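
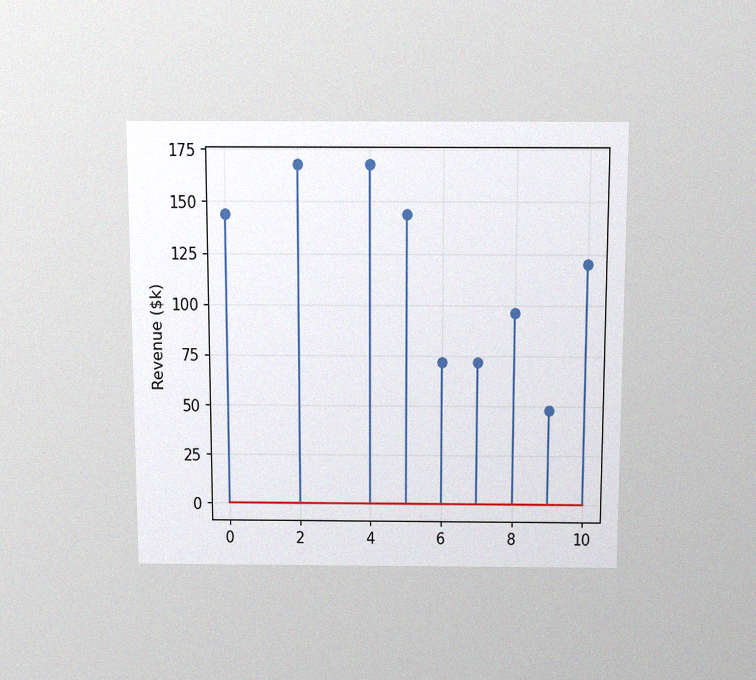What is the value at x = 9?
$48k

The chart is viewed slightly from above, with some photo noise. The stem at x=9 reaches $48k.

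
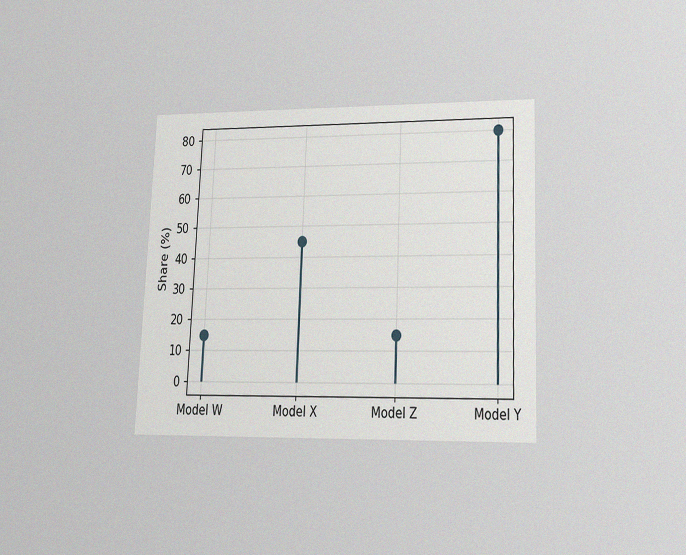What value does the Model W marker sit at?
The chart is tilted about 2° clockwise and viewed at a slight angle, with some photo noise. The Model W marker sits at 15%.

15%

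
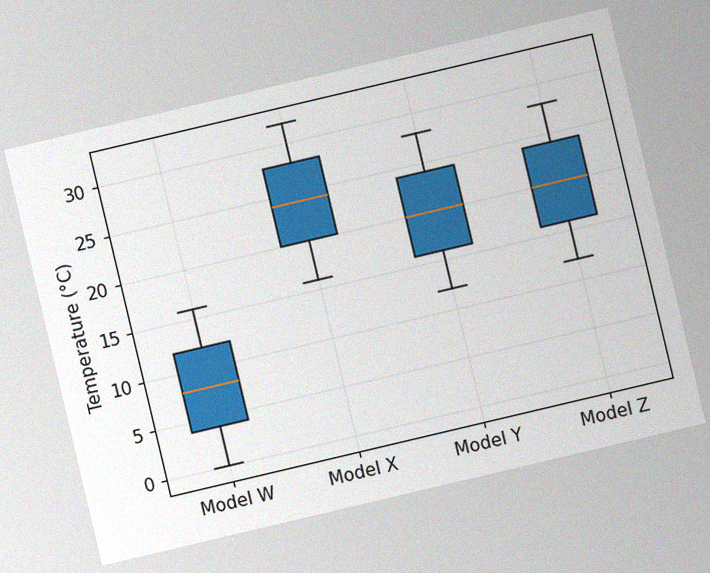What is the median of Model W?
8°C

The chart is tilted about 13° counter-clockwise, with some photo noise. The median line in the Model W box sits at 8°C.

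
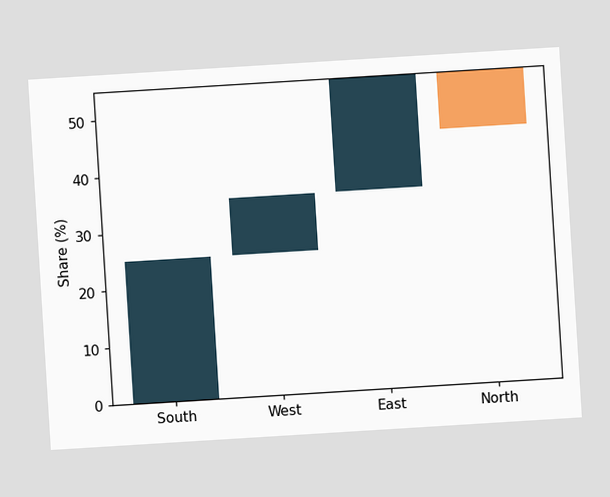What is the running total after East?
The chart is tilted about 4° counter-clockwise. After East the running total reaches 55%.

55%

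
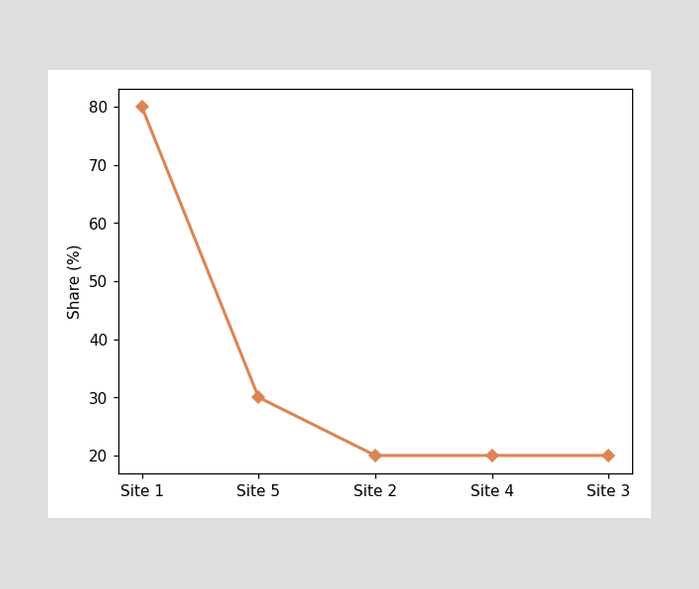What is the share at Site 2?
20%

At Site 2, the line is at 20%.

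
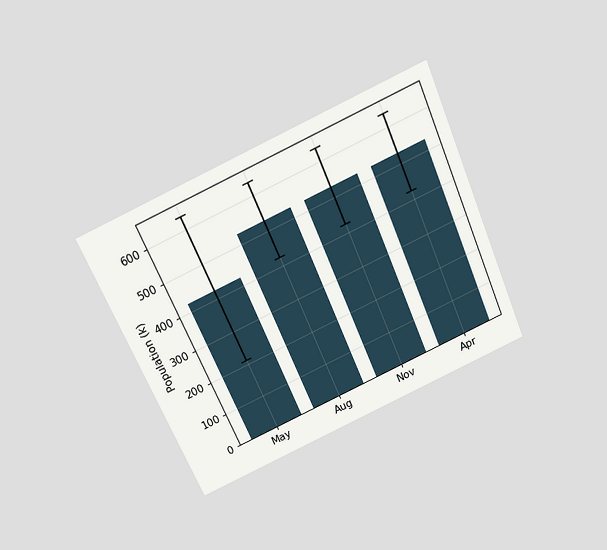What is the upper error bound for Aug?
636k

The chart is tilted about 24° counter-clockwise and viewed slightly from above. The Aug bar's upper whisker reaches 636k.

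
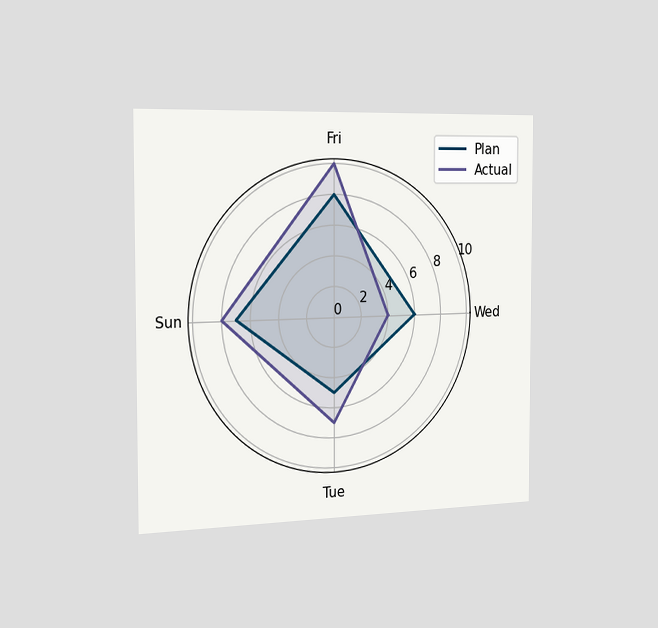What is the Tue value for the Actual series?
7

The chart is viewed slightly from the left. On the Tue axis, Actual reaches 7.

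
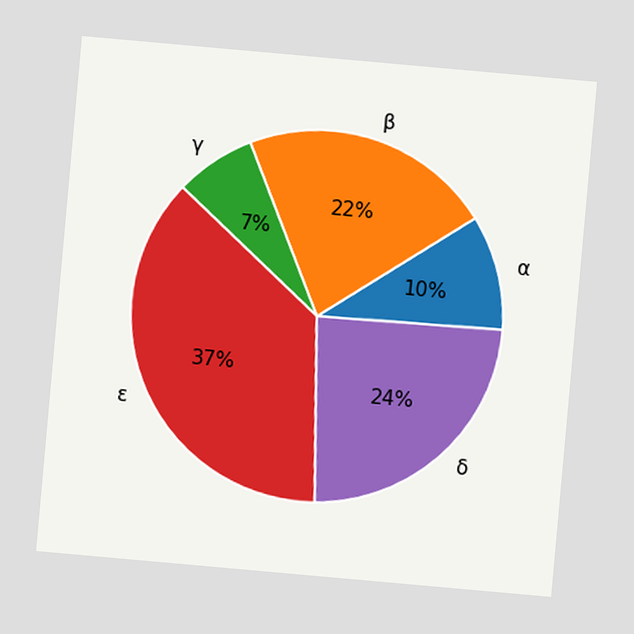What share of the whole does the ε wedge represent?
37%

The chart is tilted about 5° clockwise. The ε slice takes up 37% of the pie.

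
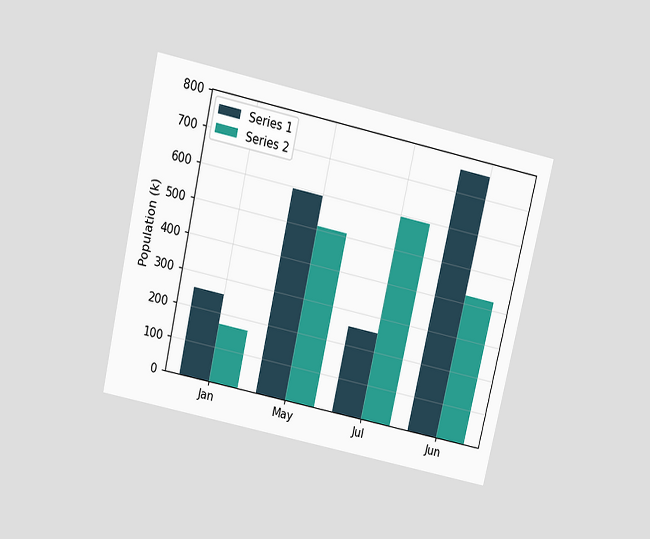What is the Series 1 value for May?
595k

The chart is tilted about 13° clockwise and viewed slightly from above. The Series 1 bar at May reaches 595k on the y-axis.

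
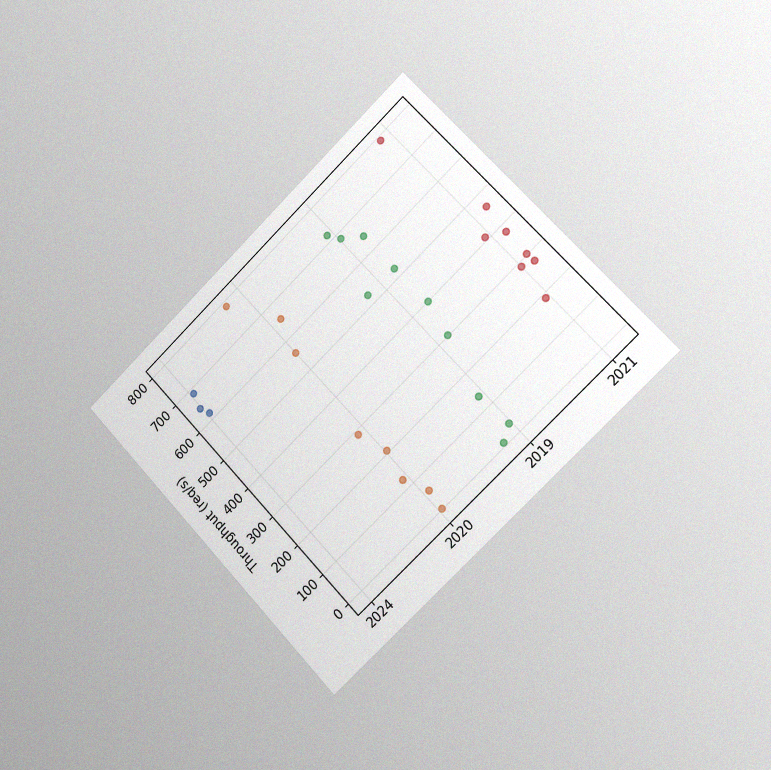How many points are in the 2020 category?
8

The chart is tilted about 43° counter-clockwise and viewed slightly from the right, with some photo noise. Counting the markers in the 2020 column gives 8.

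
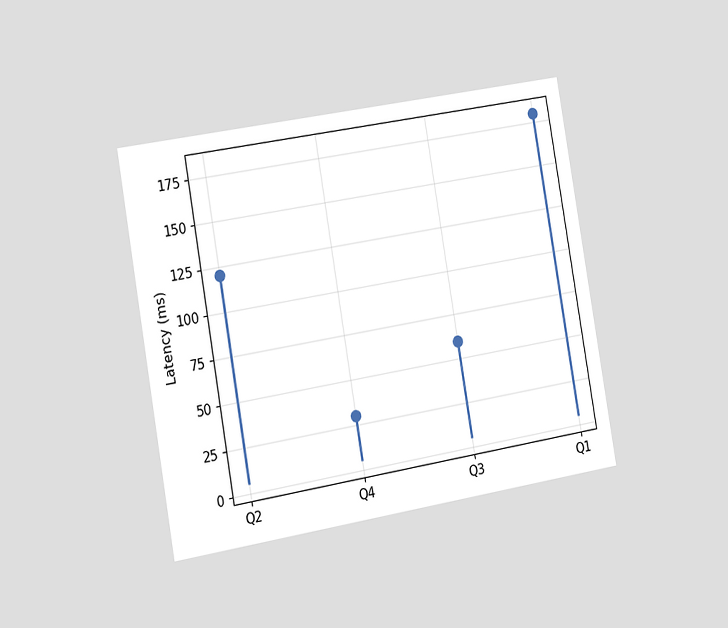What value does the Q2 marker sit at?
120ms

The chart is tilted about 10° counter-clockwise and viewed slightly from the left. The Q2 marker sits at 120ms.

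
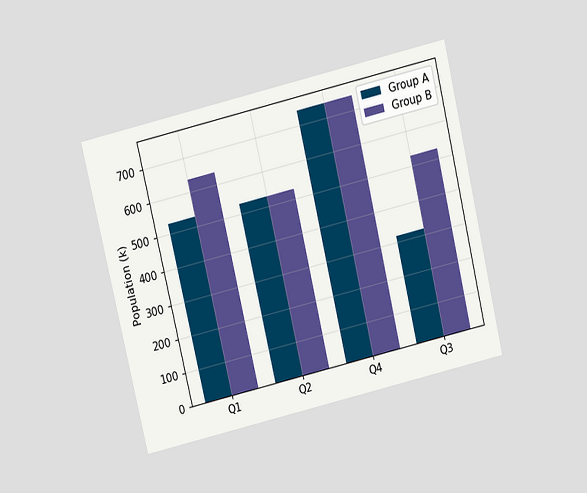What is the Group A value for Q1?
530k

The chart is tilted about 13° counter-clockwise and viewed slightly from above. The Group A bar at Q1 reaches 530k on the y-axis.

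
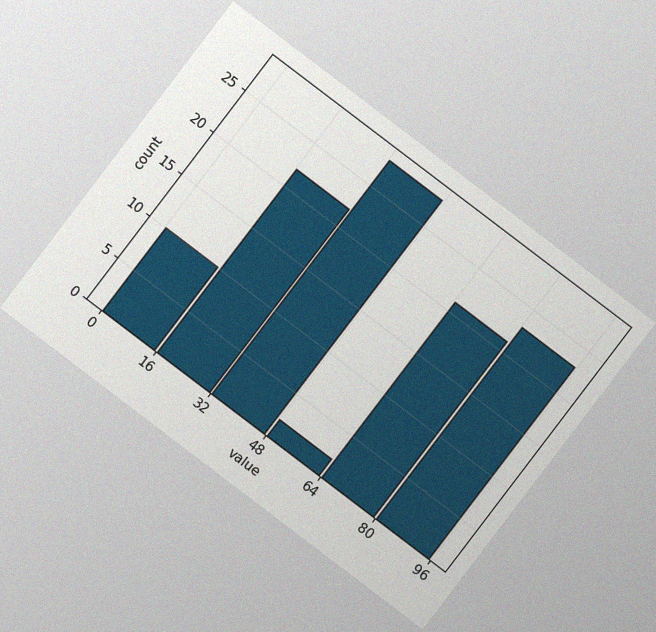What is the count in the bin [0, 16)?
The chart is tilted about 37° clockwise, with some photo noise. The [0, 16) bin has height 10.

10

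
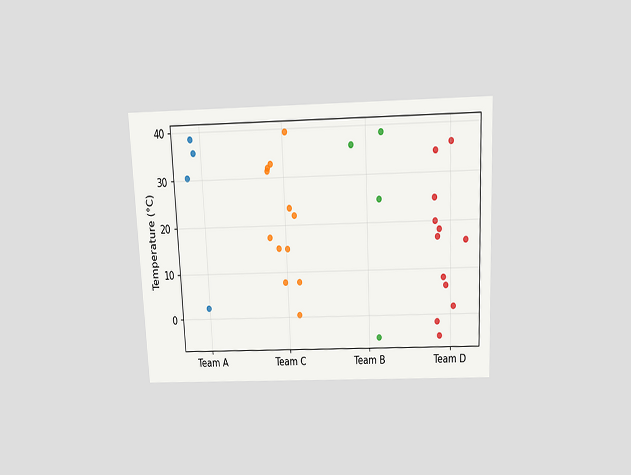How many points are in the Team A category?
4

The chart is tilted about 3° counter-clockwise and viewed slightly from above. Counting the markers in the Team A column gives 4.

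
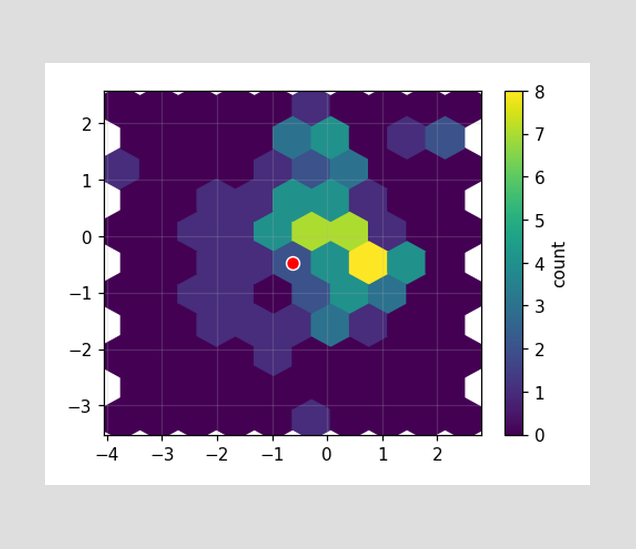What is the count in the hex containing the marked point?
2

The marked hex reads 2 on the colorbar.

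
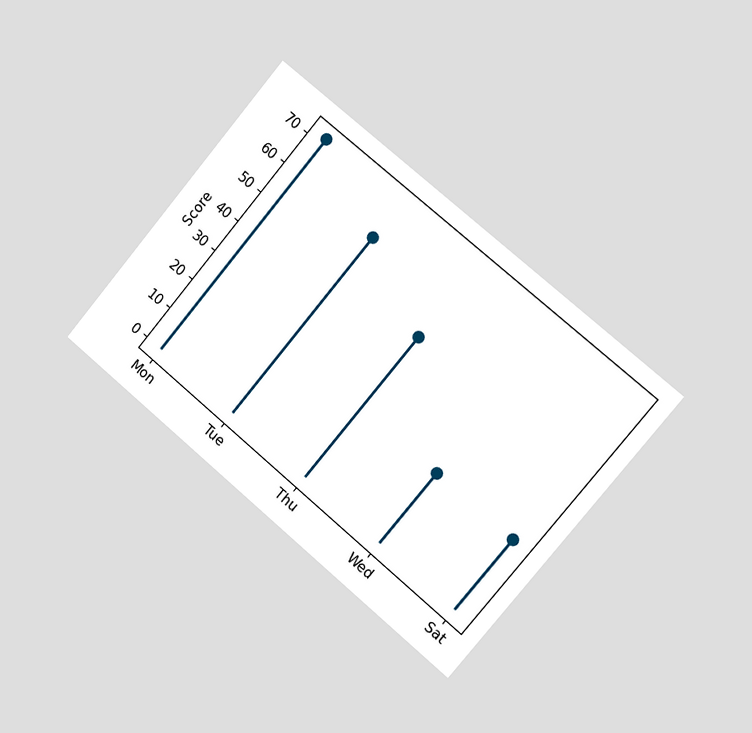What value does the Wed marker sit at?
The chart is tilted about 40° clockwise and viewed slightly from the right. The Wed marker sits at 24.

24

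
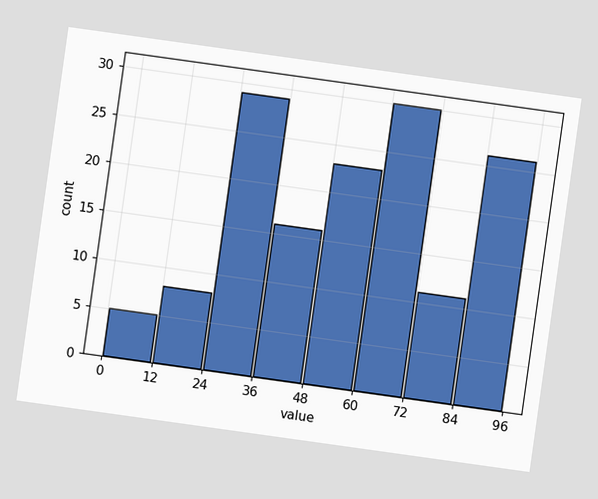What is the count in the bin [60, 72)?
The chart is tilted about 8° clockwise. The [60, 72) bin has height 30.

30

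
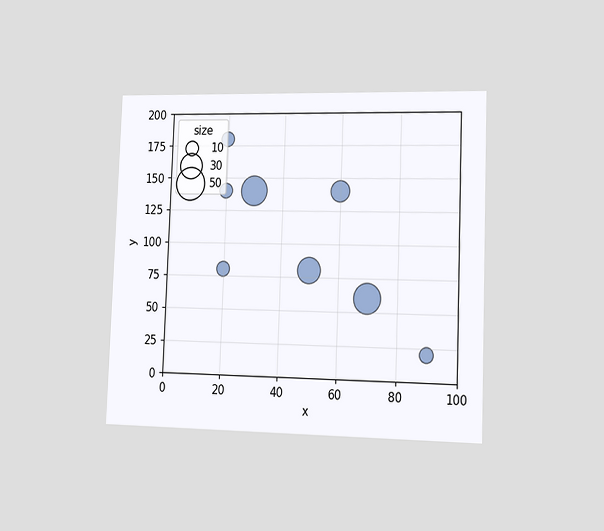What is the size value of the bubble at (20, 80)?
The chart is tilted about 2° clockwise and viewed slightly from the right. Matching the bubble at (20, 80) against the size legend gives 10.

10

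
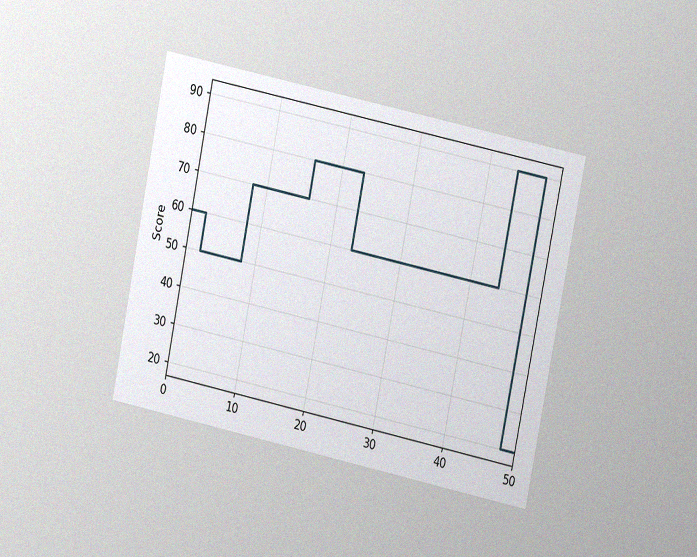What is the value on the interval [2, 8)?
The chart is tilted about 12° clockwise and viewed at a slight angle, with some photo noise. On [2, 8) the step sits at 50.

50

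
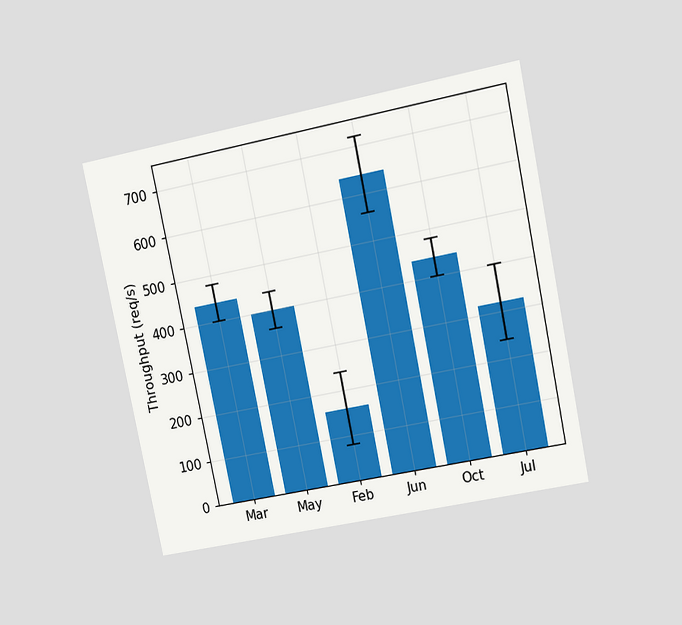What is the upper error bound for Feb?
The chart is tilted about 12° counter-clockwise and viewed at a slight angle. The Feb bar's upper whisker reaches 240req/s.

240req/s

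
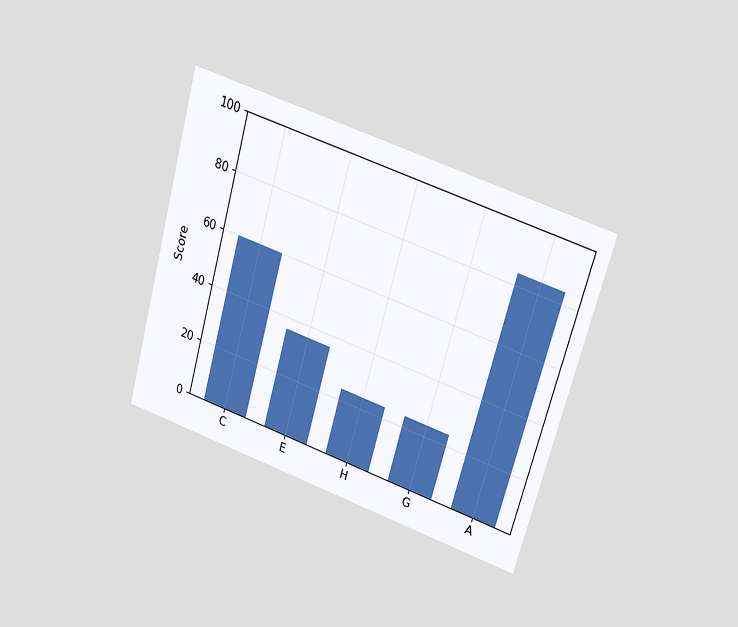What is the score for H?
24

The chart is tilted about 16° clockwise and viewed at a slight angle. Reading along the chart's y-axis, the H bar reaches 24.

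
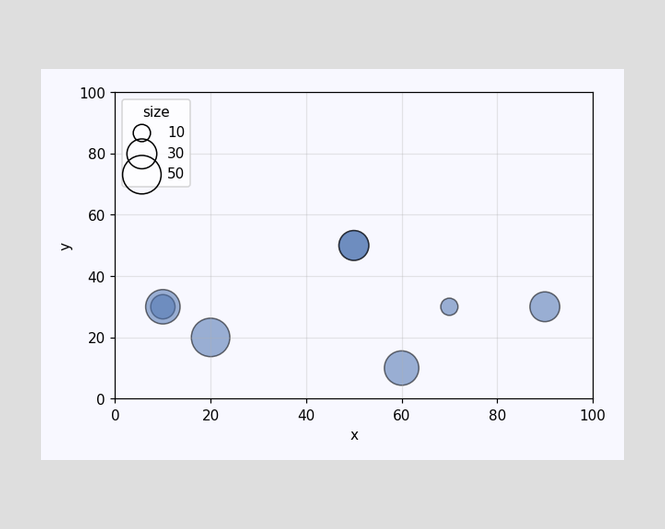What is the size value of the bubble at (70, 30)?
10

Matching the bubble at (70, 30) against the size legend gives 10.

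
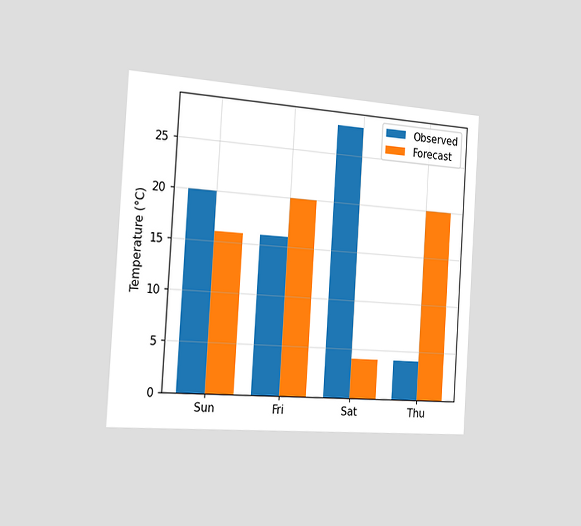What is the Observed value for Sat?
The chart is tilted about 4° clockwise and viewed slightly from the left. The Observed bar at Sat reaches 28°C on the y-axis.

28°C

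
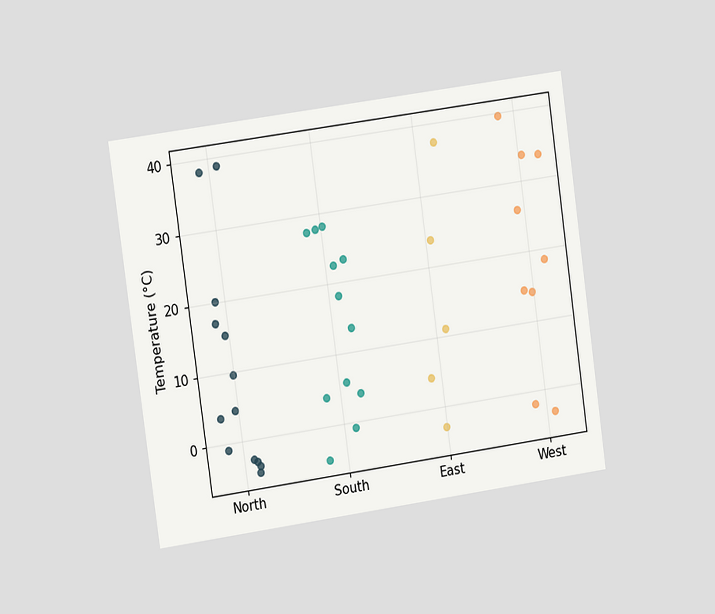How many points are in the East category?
The chart is tilted about 8° counter-clockwise and viewed slightly from the left. Counting the markers in the East column gives 5.

5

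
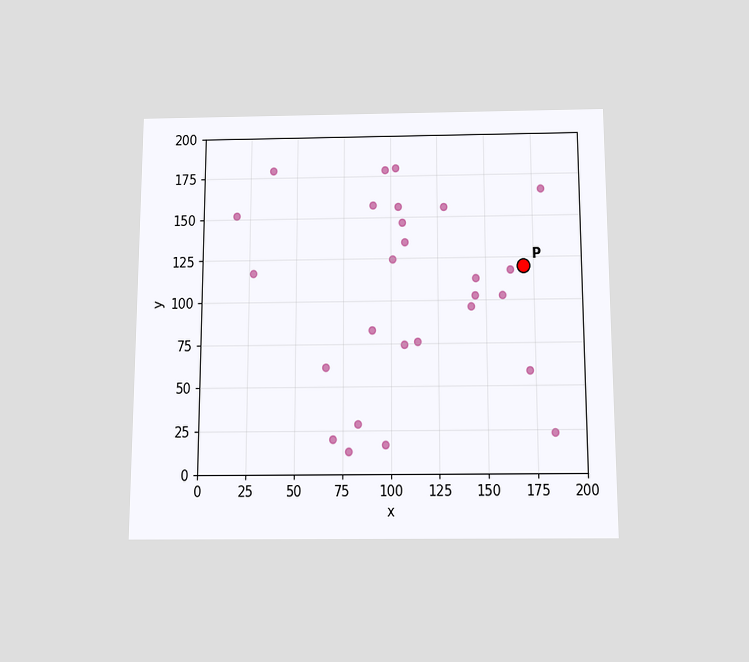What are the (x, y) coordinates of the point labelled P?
(170, 120)

The chart is viewed slightly from below. Following the gridlines from P to each axis, P sits at (170, 120).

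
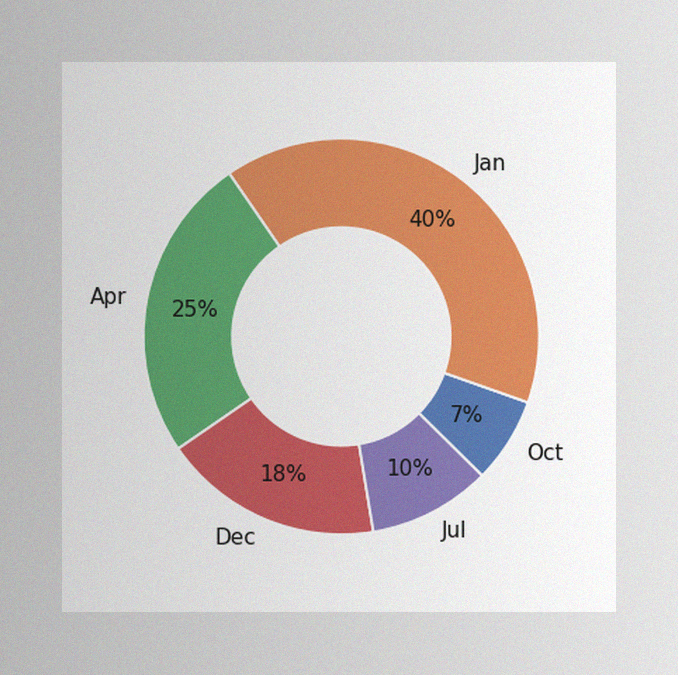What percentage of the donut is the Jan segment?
40%

The image has some photo noise and uneven lighting. The Jan segment takes up 40% of the ring.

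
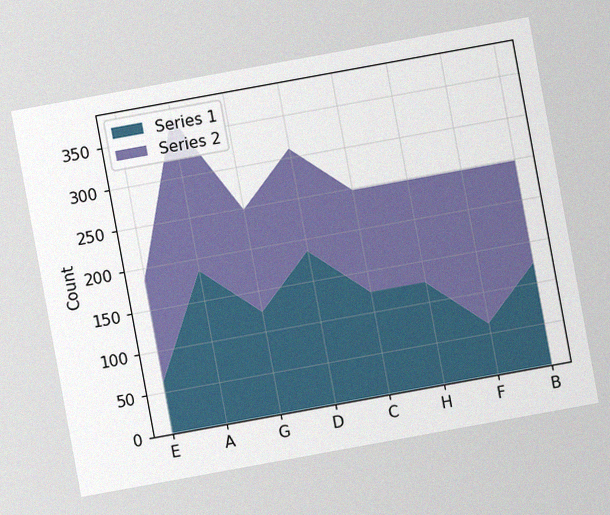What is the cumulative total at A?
372

The chart is tilted about 10° counter-clockwise, with some photo noise. The stacked total at A reaches 372.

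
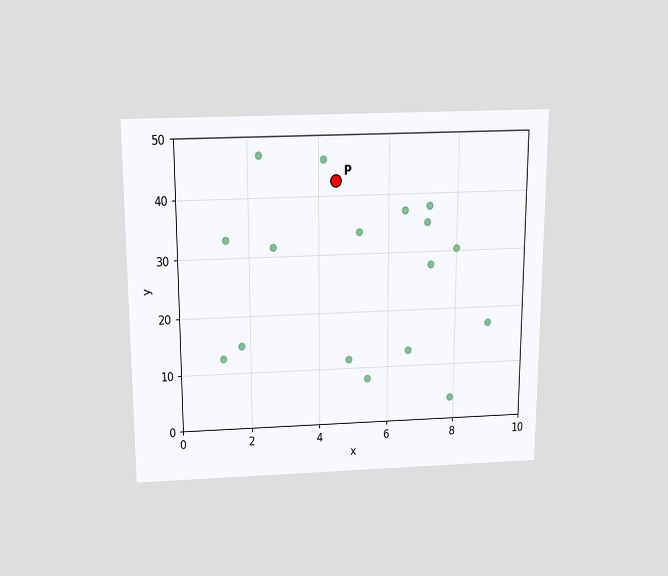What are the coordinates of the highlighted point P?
(4.5, 42.5)

The chart is viewed slightly from above. Following the gridlines from P to each axis, P sits at (4.5, 42.5).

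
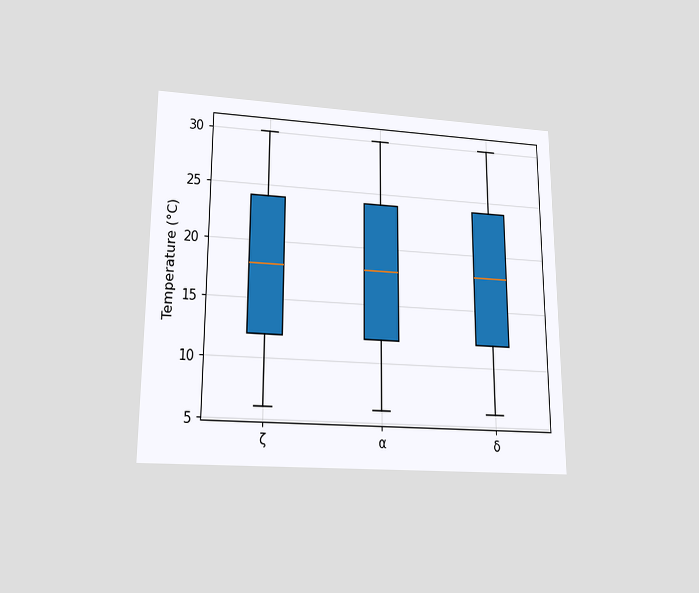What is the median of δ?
The chart is viewed slightly from below. The median line in the δ box sits at 18°C.

18°C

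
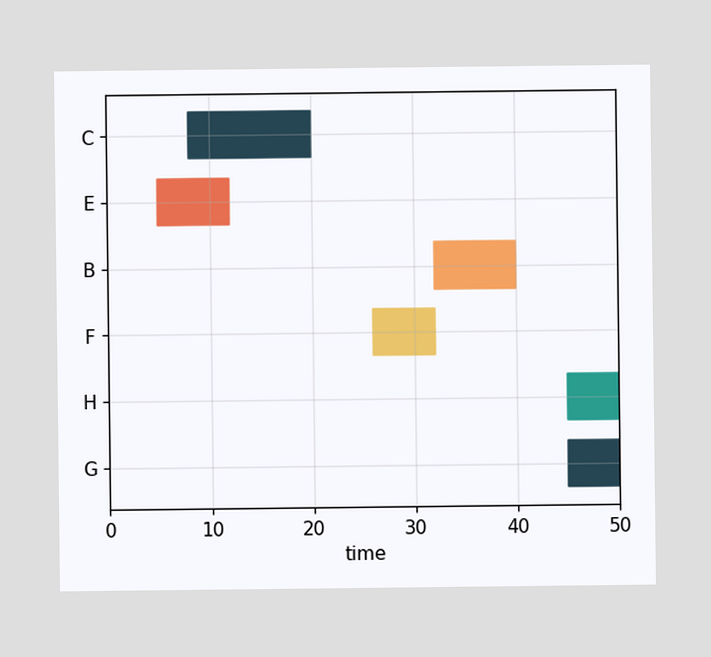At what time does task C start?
8

The C bar begins at t=8.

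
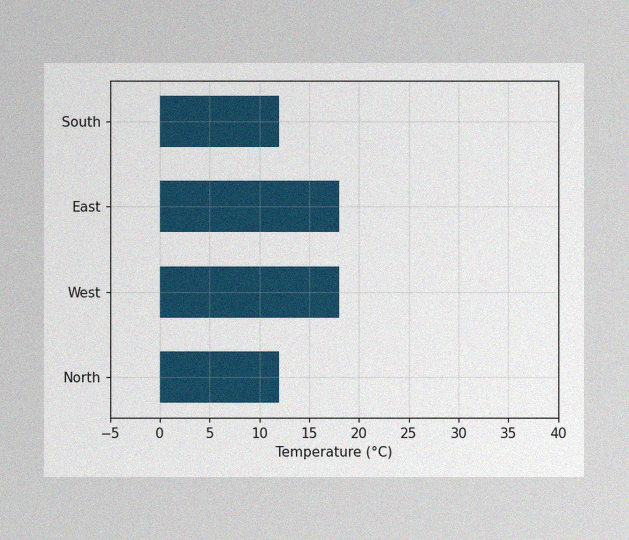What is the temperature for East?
The image has some photo noise and uneven lighting. Reading along the chart's x-axis, the East bar reaches 18°C.

18°C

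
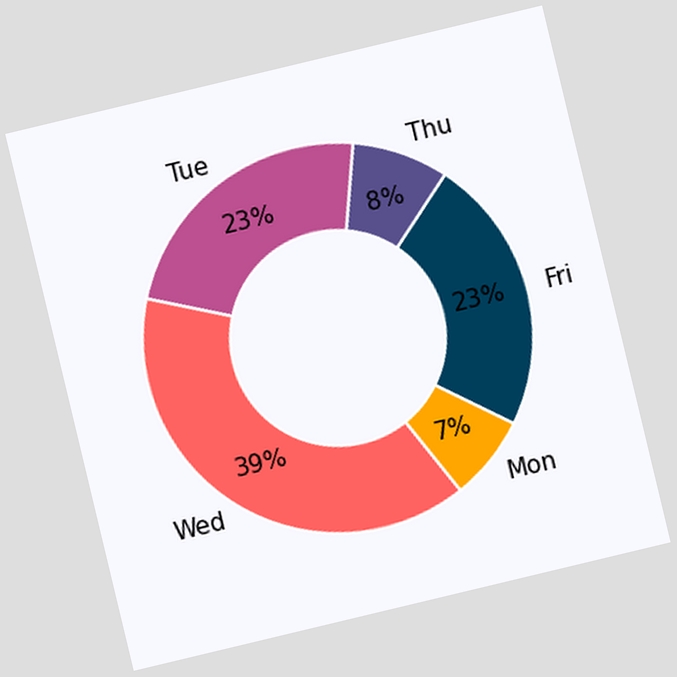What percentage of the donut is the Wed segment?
The chart is tilted about 13° counter-clockwise. The Wed segment takes up 39% of the ring.

39%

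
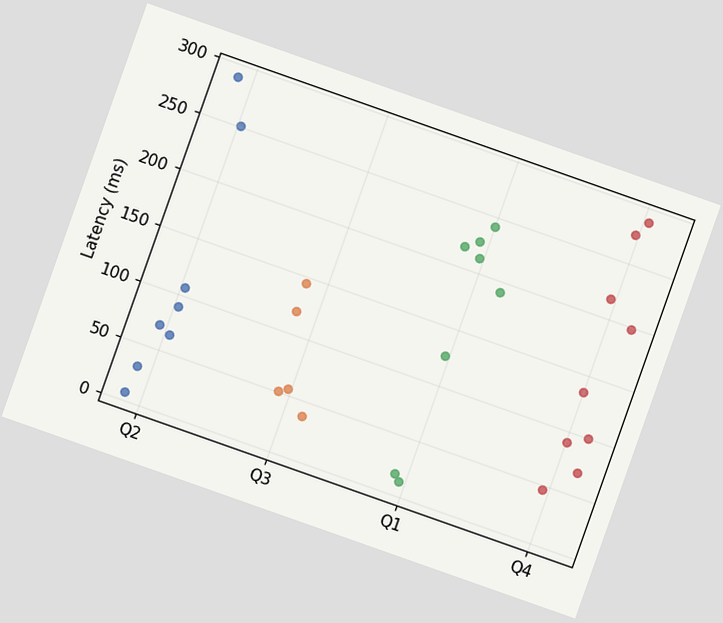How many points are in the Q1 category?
8

The chart is tilted about 19° clockwise. Counting the markers in the Q1 column gives 8.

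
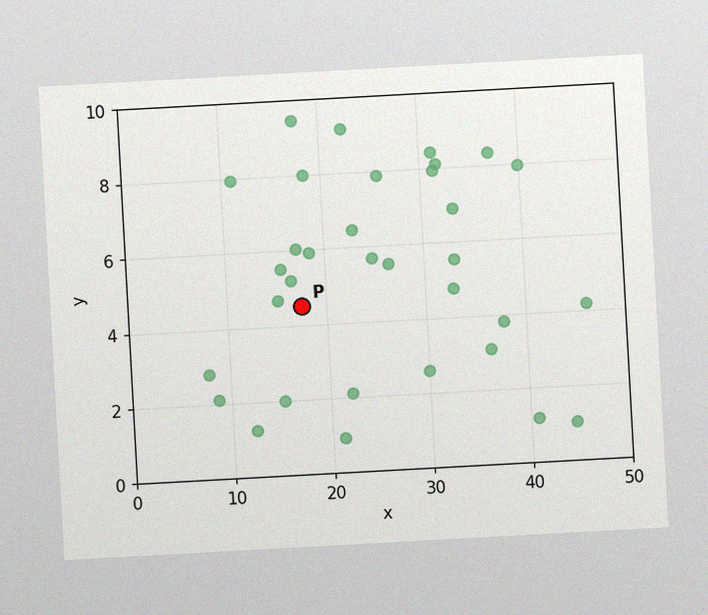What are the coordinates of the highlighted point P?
(17.5, 4.5)

The chart is tilted about 3° counter-clockwise, with some photo noise. Following the gridlines from P to each axis, P sits at (17.5, 4.5).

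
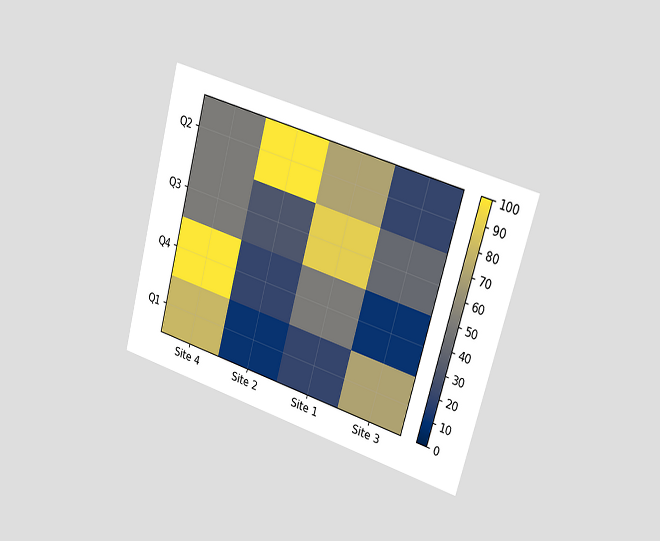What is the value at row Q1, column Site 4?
80

The chart is tilted about 16° clockwise and viewed slightly from the right. Matching cell (Q1, Site 4) against the colorbar gives 80.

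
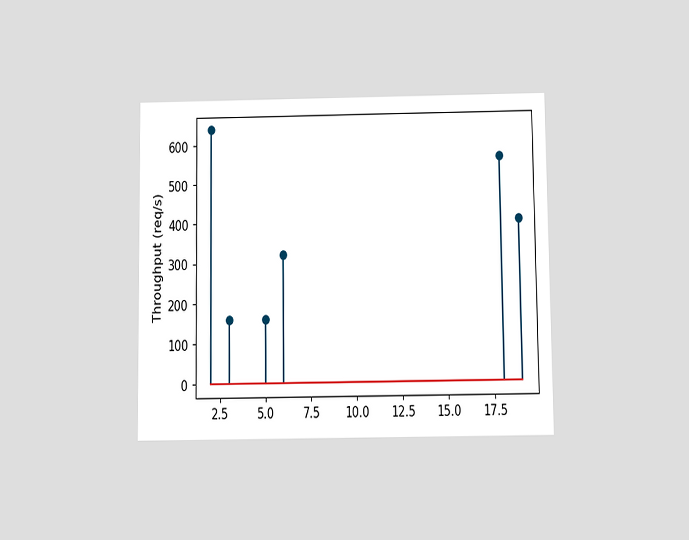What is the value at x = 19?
The chart is viewed slightly from below. The stem at x=19 reaches 400req/s.

400req/s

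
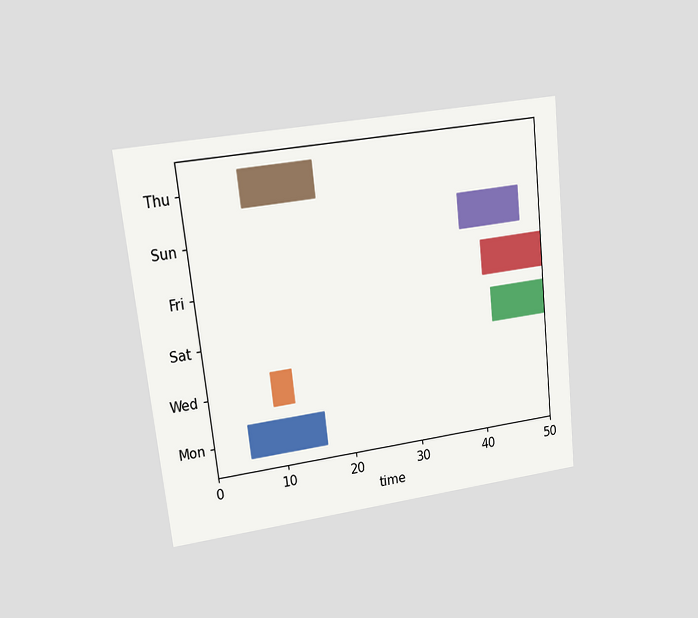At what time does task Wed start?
The chart is tilted about 6° counter-clockwise and viewed at a slight angle. The Wed bar begins at t=9.

9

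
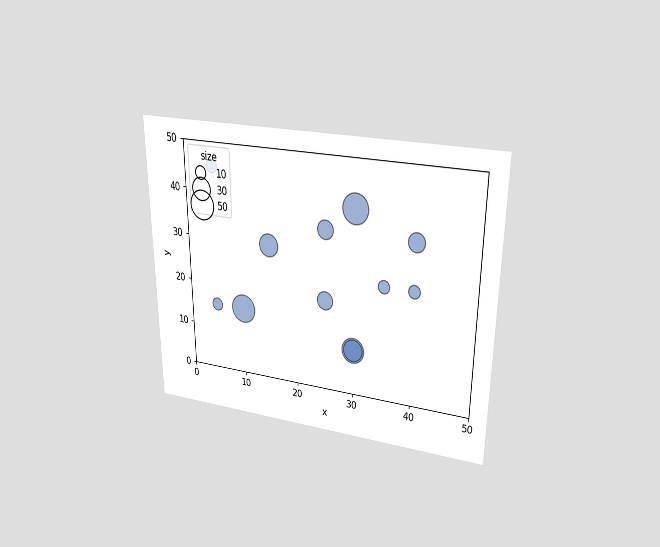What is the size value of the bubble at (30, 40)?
50

The chart is viewed slightly from above. Matching the bubble at (30, 40) against the size legend gives 50.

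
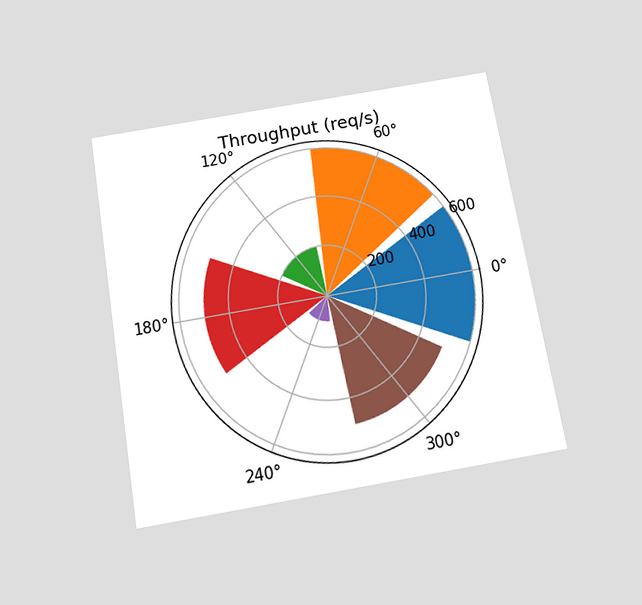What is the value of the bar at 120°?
The chart is tilted about 10° counter-clockwise and viewed slightly from below. The bar at 120° reaches 200req/s on the radial axis.

200req/s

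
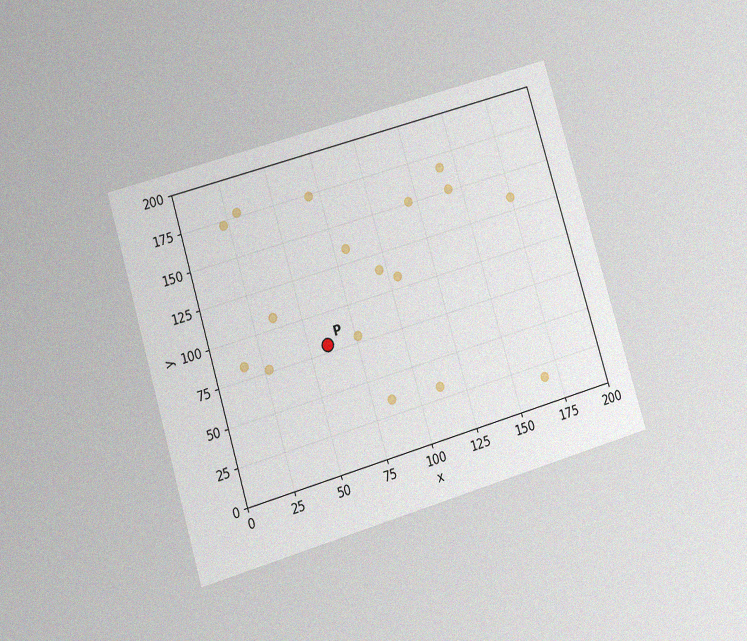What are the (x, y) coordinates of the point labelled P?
(60, 80)

The chart is tilted about 17° counter-clockwise and viewed at a slight angle, with some photo noise. Following the gridlines from P to each axis, P sits at (60, 80).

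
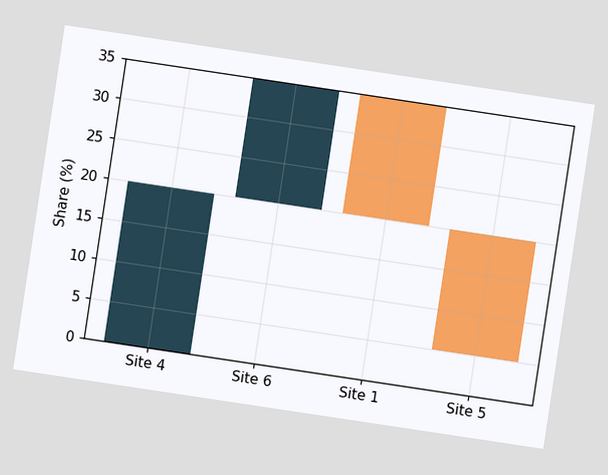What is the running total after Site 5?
The chart is tilted about 9° clockwise. After Site 5 the running total reaches 5%.

5%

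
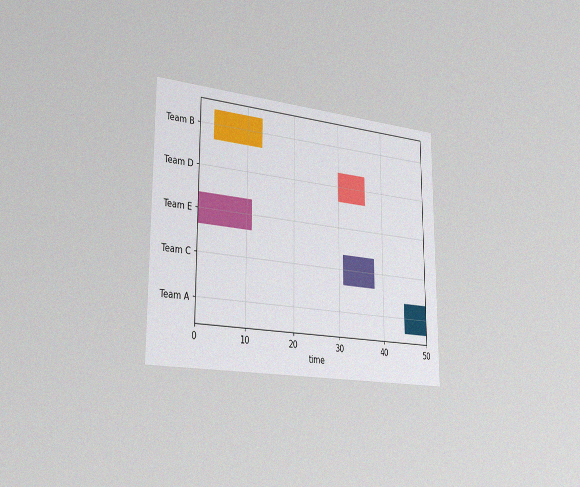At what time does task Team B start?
The chart is viewed slightly from the left, with some photo noise. The Team B bar begins at t=3.

3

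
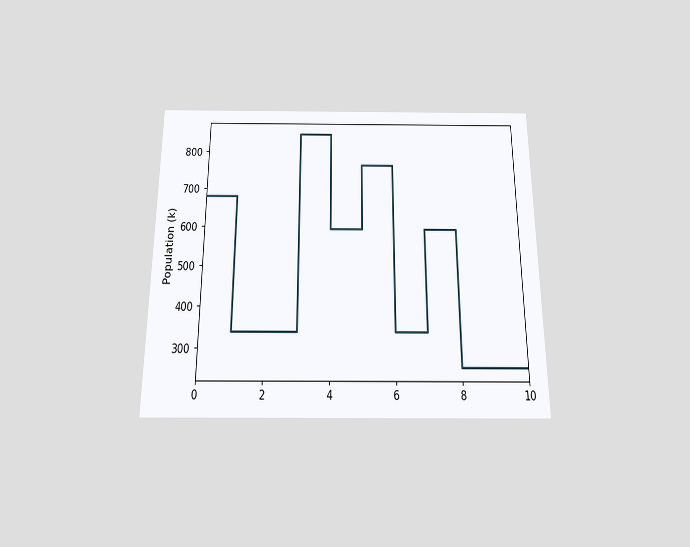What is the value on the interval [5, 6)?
The chart is viewed slightly from below. On [5, 6) the step sits at 765k.

765k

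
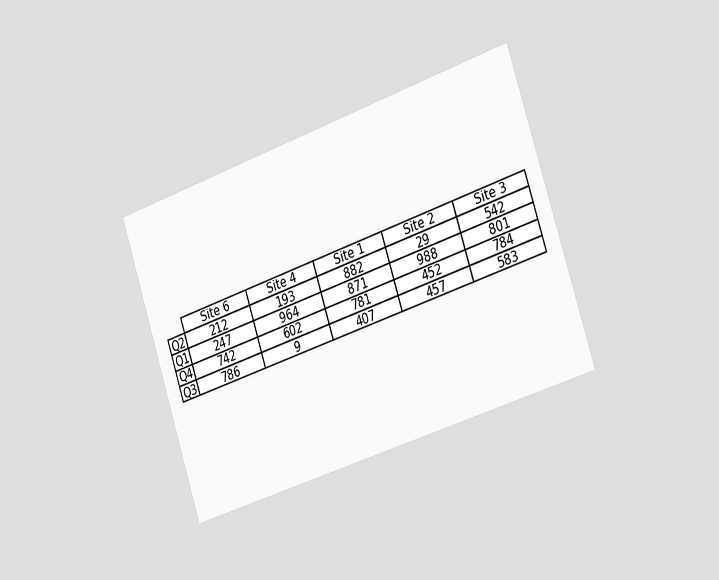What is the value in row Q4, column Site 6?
The chart is tilted about 18° counter-clockwise and viewed slightly from the right. The (Q4, Site 6) cell reads 742.

742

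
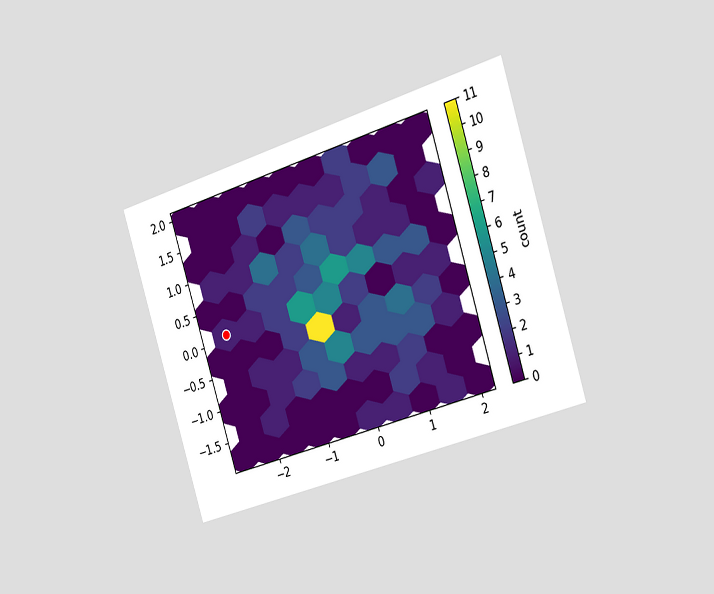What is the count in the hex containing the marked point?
The chart is tilted about 17° counter-clockwise and viewed slightly from the right. The marked hex reads 1 on the colorbar.

1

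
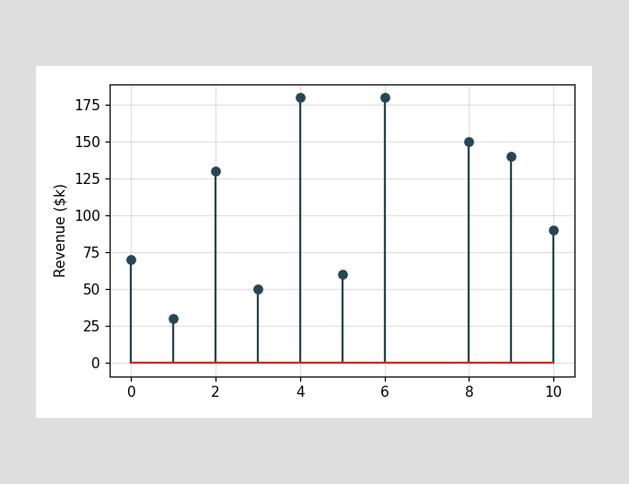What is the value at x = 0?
The stem at x=0 reaches $70k.

$70k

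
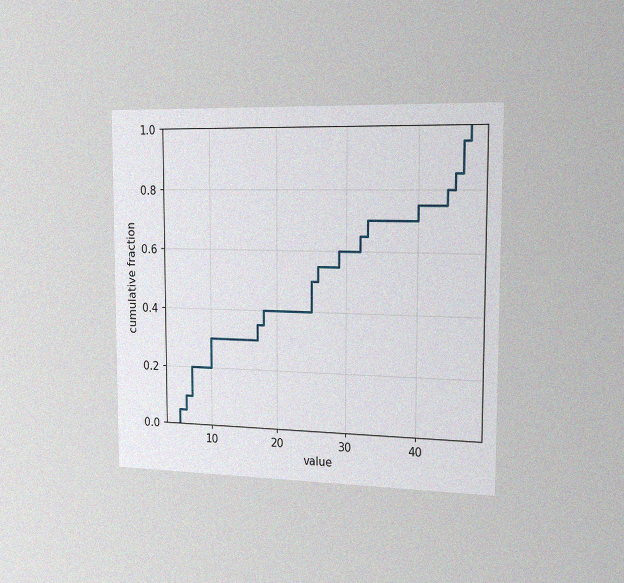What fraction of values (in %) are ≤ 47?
The chart is viewed slightly from the right, with some photo noise. At x=47 the ECDF step is at 100%.

100%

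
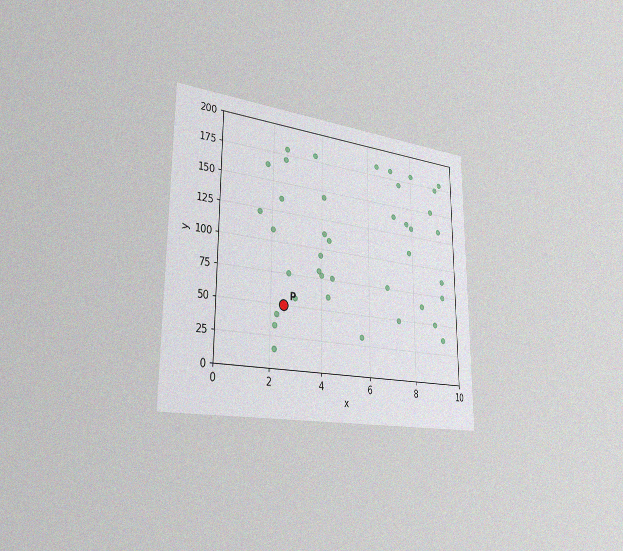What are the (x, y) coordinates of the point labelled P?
(2.5, 50)

The chart is viewed slightly from the left, with some photo noise. Following the gridlines from P to each axis, P sits at (2.5, 50).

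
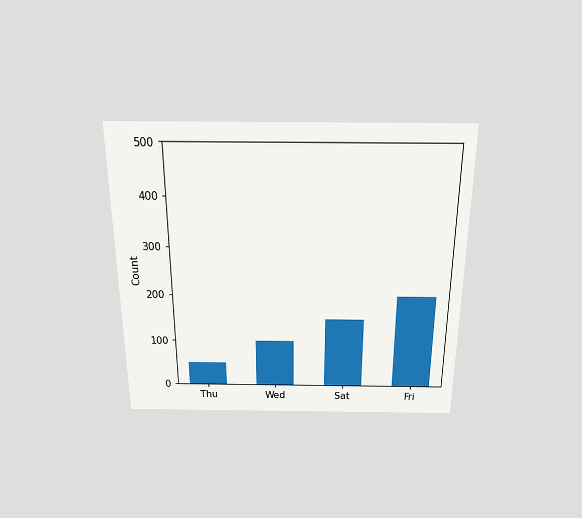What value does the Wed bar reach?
100

The chart is viewed slightly from above. Reading along the chart's y-axis, the Wed bar reaches 100.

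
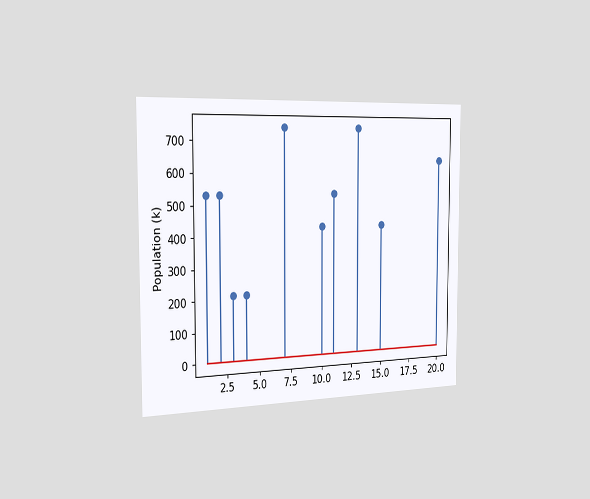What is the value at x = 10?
The chart is viewed slightly from the left. The stem at x=10 reaches 424k.

424k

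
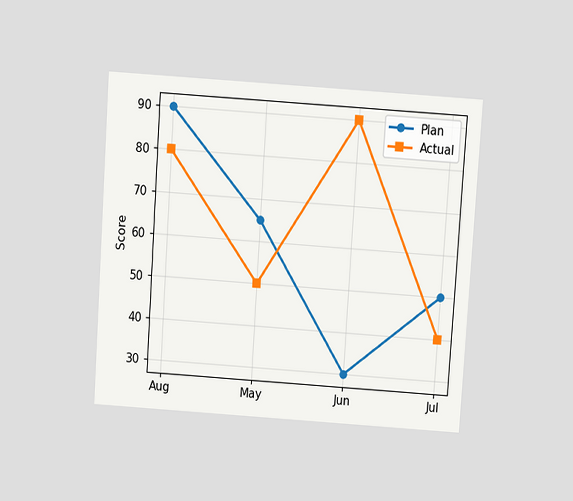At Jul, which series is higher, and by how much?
The chart is tilted about 4° clockwise and viewed slightly from above. At Jul, Plan sits above the other line by 10.

Plan, by 10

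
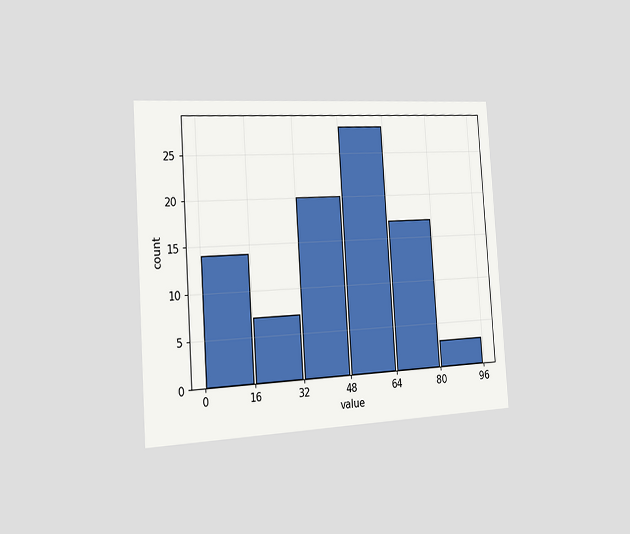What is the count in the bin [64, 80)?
17

The chart is tilted about 4° counter-clockwise and viewed slightly from the left. The [64, 80) bin has height 17.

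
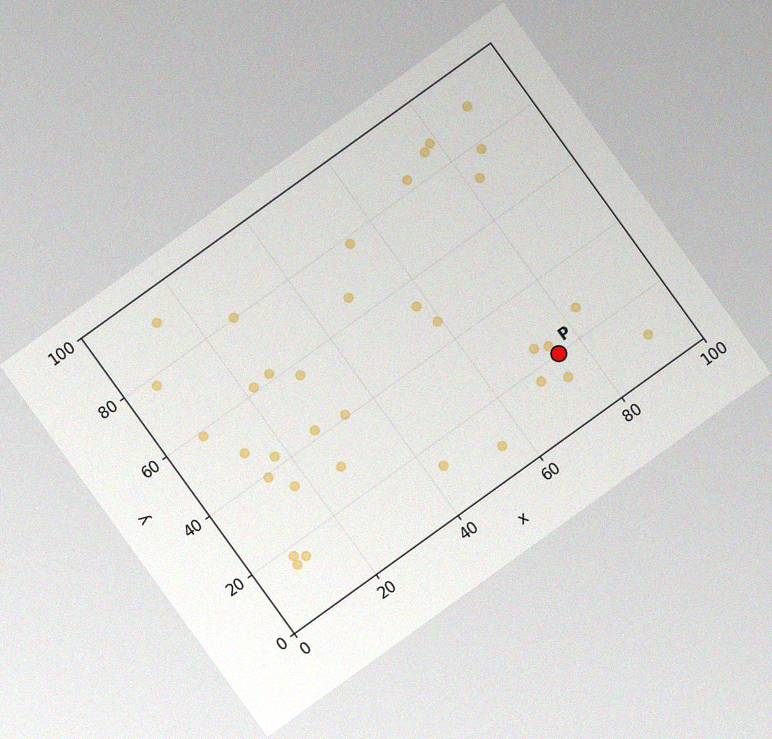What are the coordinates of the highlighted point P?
(75, 20)

The chart is tilted about 36° counter-clockwise, with some photo noise. Following the gridlines from P to each axis, P sits at (75, 20).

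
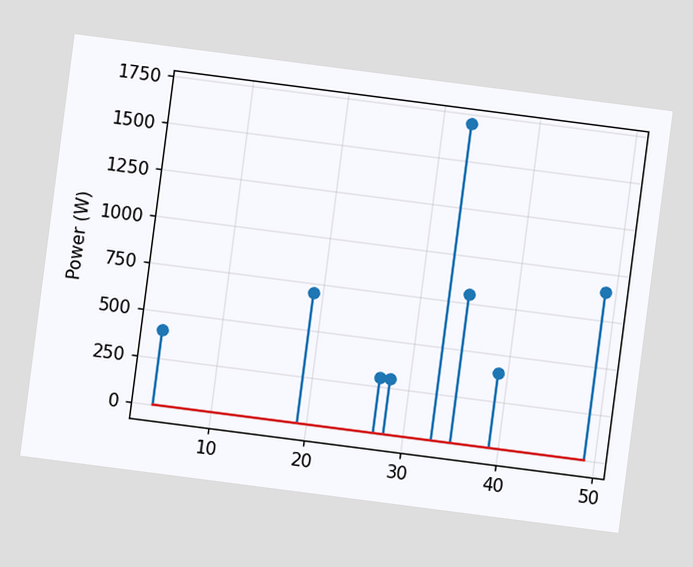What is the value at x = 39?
400W

The chart is tilted about 7° clockwise. The stem at x=39 reaches 400W.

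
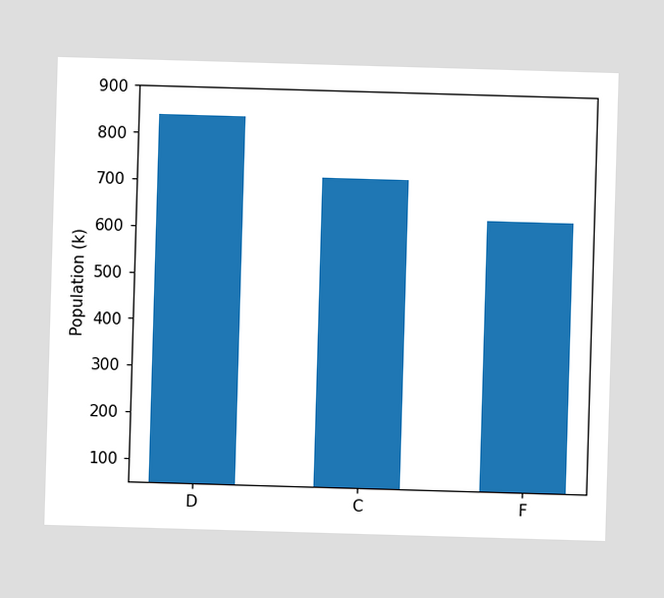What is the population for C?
Reading along the chart's y-axis, the C bar reaches 714k.

714k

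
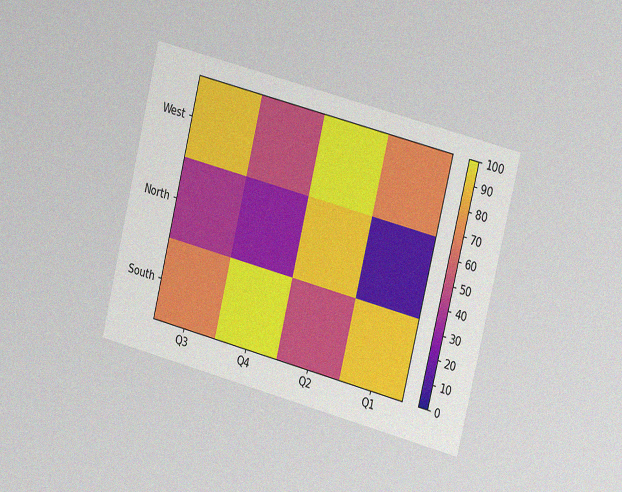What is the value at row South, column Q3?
The chart is tilted about 14° clockwise and viewed slightly from the right, with some photo noise. Matching cell (South, Q3) against the colorbar gives 70.

70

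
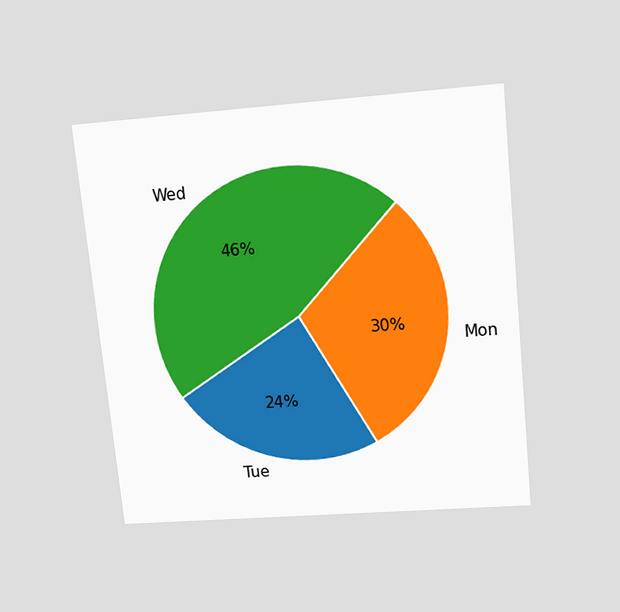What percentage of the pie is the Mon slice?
30%

The chart is tilted about 6° counter-clockwise and viewed slightly from above. The Mon slice takes up 30% of the pie.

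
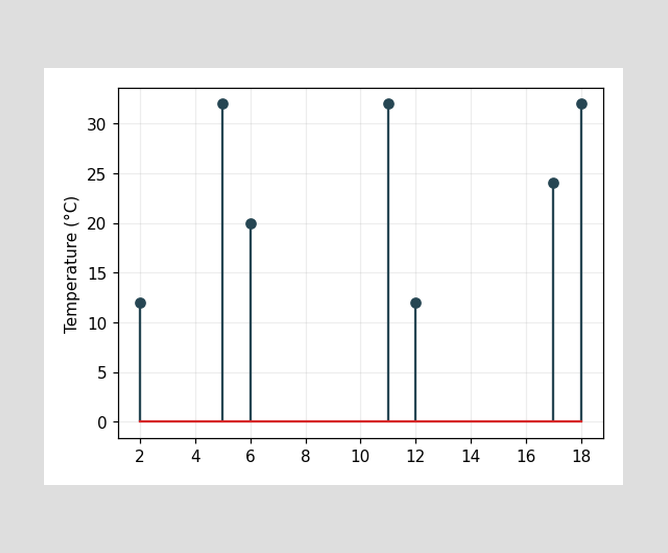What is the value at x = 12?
12°C

The stem at x=12 reaches 12°C.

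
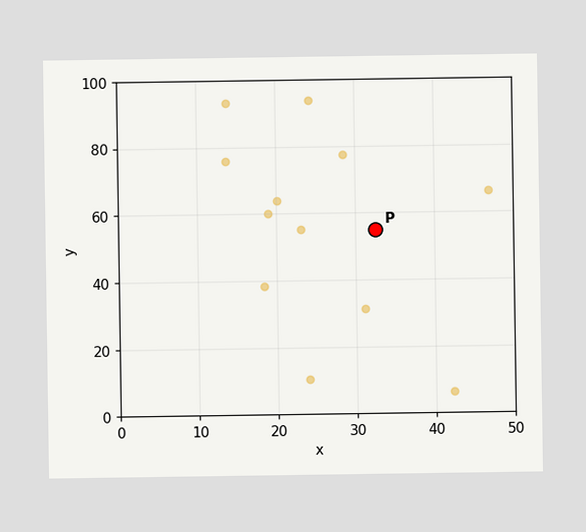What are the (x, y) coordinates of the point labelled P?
(32.5, 55)

Following the gridlines from P to each axis, P sits at (32.5, 55).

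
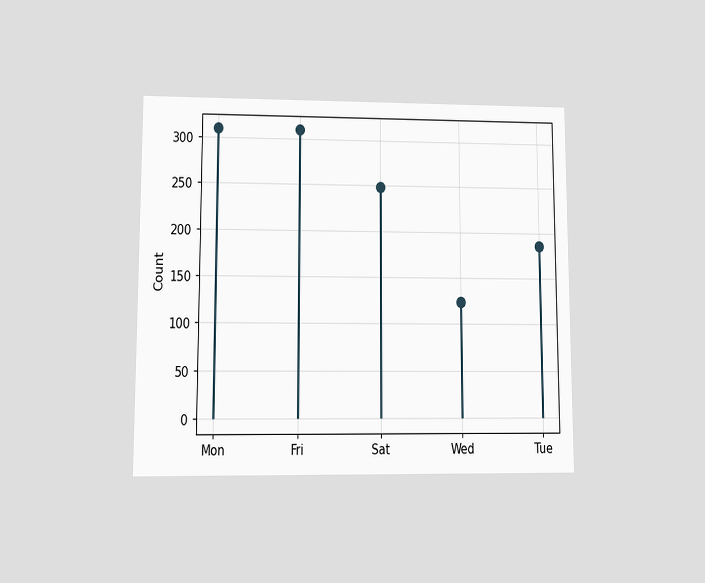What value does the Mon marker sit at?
The chart is viewed at a slight angle. The Mon marker sits at 310.

310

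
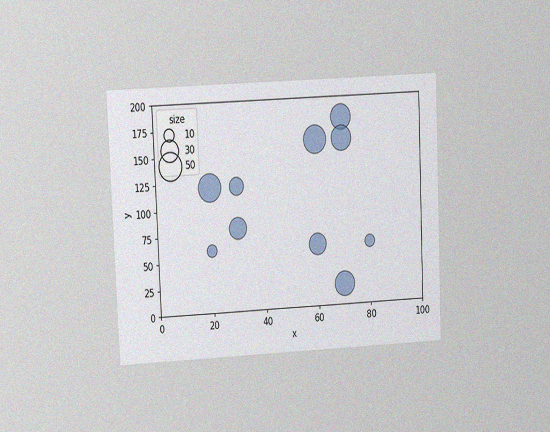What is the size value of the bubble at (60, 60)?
The chart is tilted about 2° counter-clockwise and viewed at a slight angle, with some photo noise. Matching the bubble at (60, 60) against the size legend gives 30.

30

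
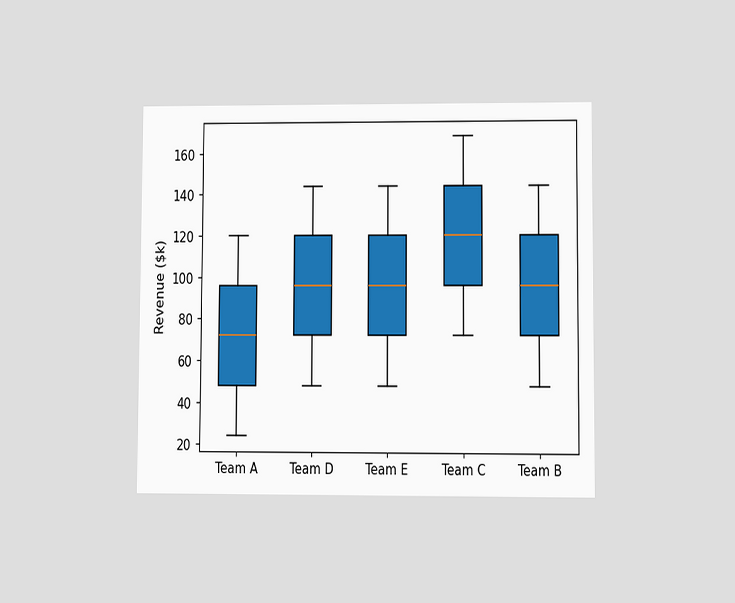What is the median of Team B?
$96k

The chart is viewed at a slight angle. The median line in the Team B box sits at $96k.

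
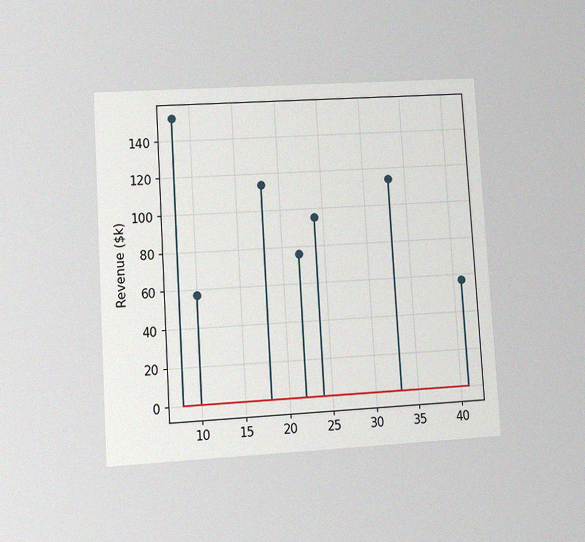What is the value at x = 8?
$152k

The chart is tilted about 3° counter-clockwise and viewed at a slight angle, with some photo noise. The stem at x=8 reaches $152k.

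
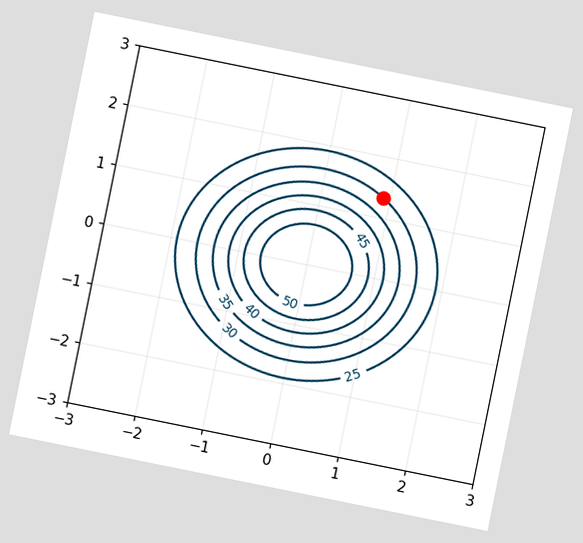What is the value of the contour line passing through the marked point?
The chart is tilted about 11° clockwise. The marked point sits on the contour labelled 30.

30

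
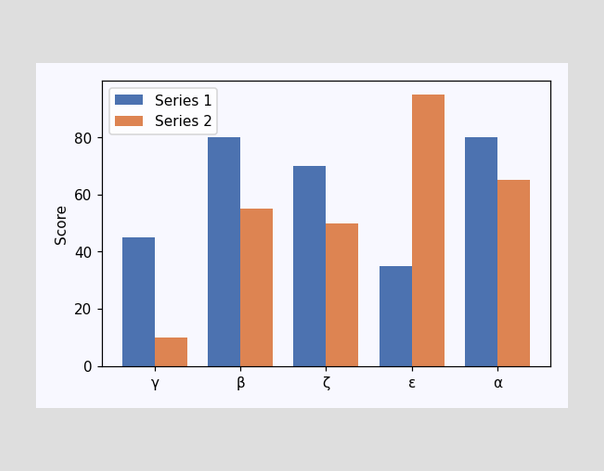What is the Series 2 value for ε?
The Series 2 bar at ε reaches 95 on the y-axis.

95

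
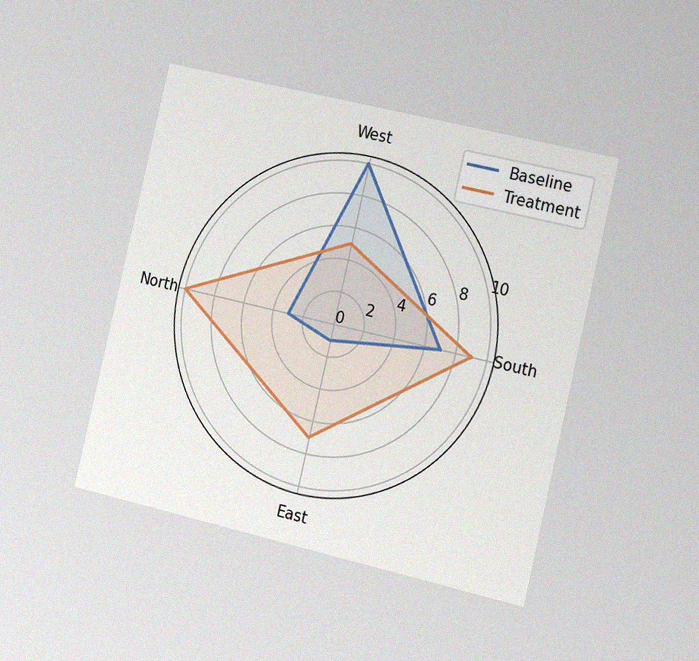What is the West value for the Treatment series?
5

The chart is tilted about 13° clockwise and viewed slightly from the right, with some photo noise. On the West axis, Treatment reaches 5.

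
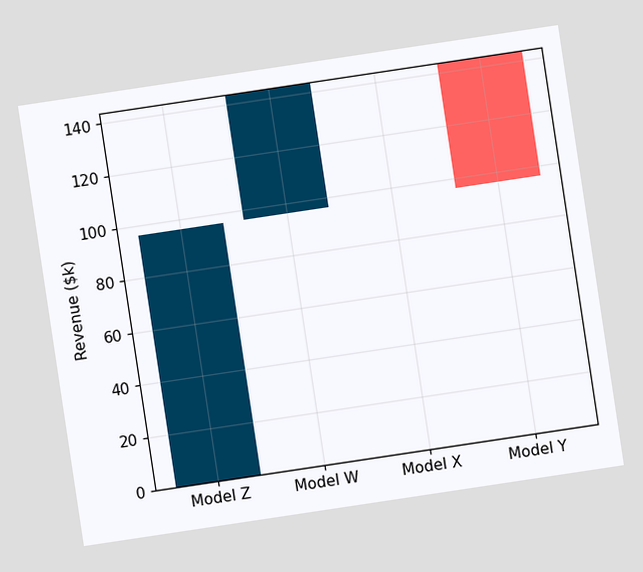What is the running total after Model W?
$144k

The chart is tilted about 9° counter-clockwise. After Model W the running total reaches $144k.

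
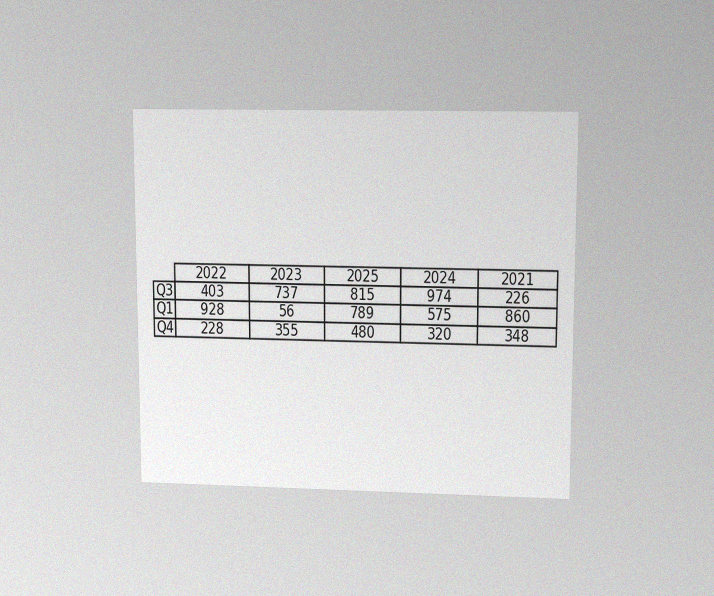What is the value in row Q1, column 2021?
The chart is viewed at a slight angle, with some photo noise. The (Q1, 2021) cell reads 860.

860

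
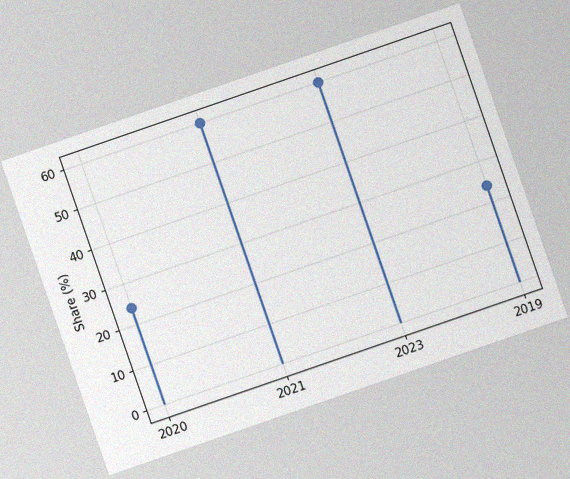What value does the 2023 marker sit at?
60%

The chart is tilted about 19° counter-clockwise, with some photo noise. The 2023 marker sits at 60%.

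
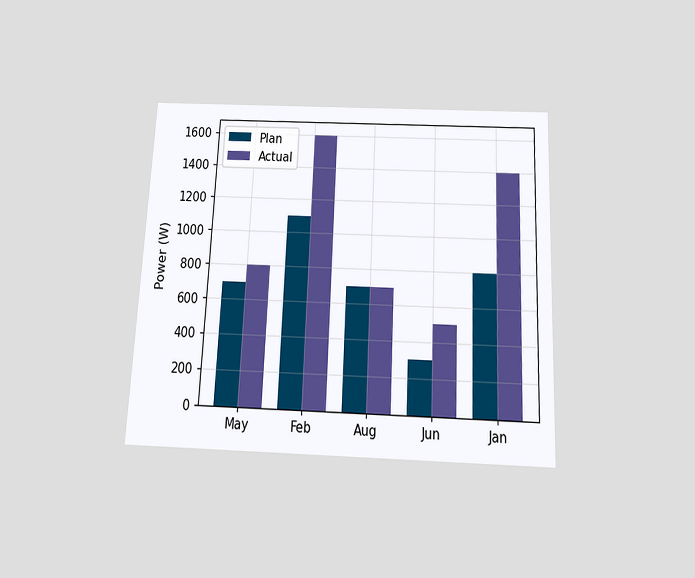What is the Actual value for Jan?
The chart is tilted about 3° clockwise and viewed slightly from below. The Actual bar at Jan reaches 1400W on the y-axis.

1400W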